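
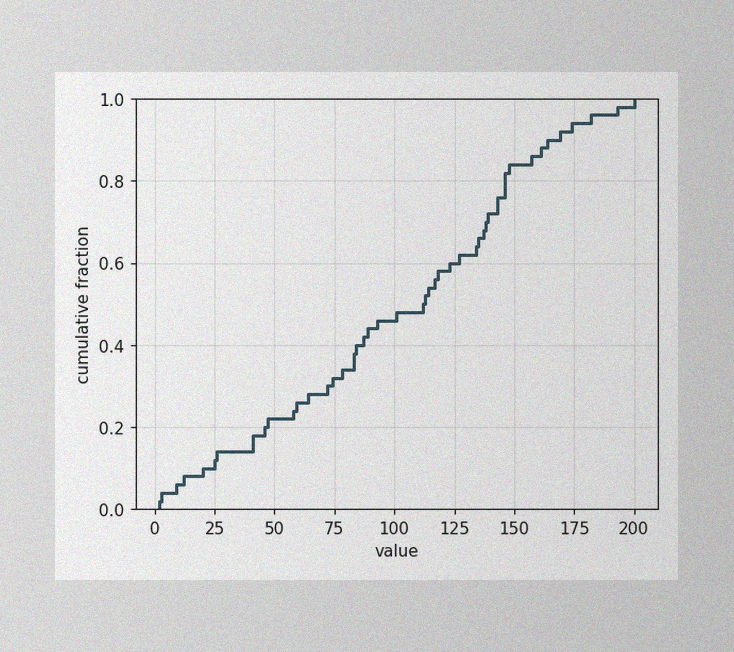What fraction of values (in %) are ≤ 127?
62%

The image has some photo noise and uneven lighting. At x=127 the ECDF step is at 62%.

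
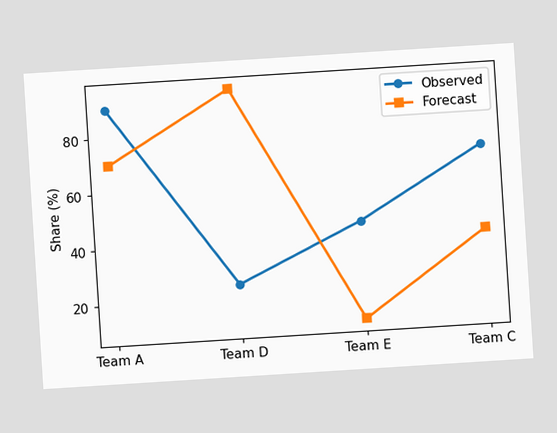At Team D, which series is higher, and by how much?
Forecast, by 70%

The chart is tilted about 4° counter-clockwise. At Team D, Forecast sits above the other line by 70%.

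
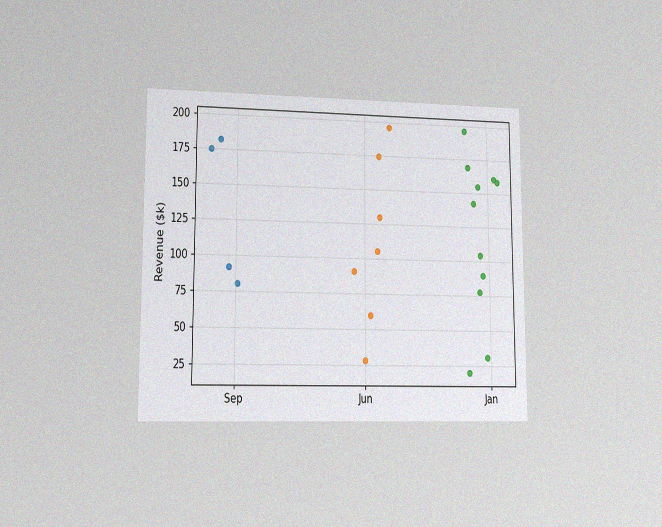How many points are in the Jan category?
11

The chart is viewed at a slight angle, with some photo noise. Counting the markers in the Jan column gives 11.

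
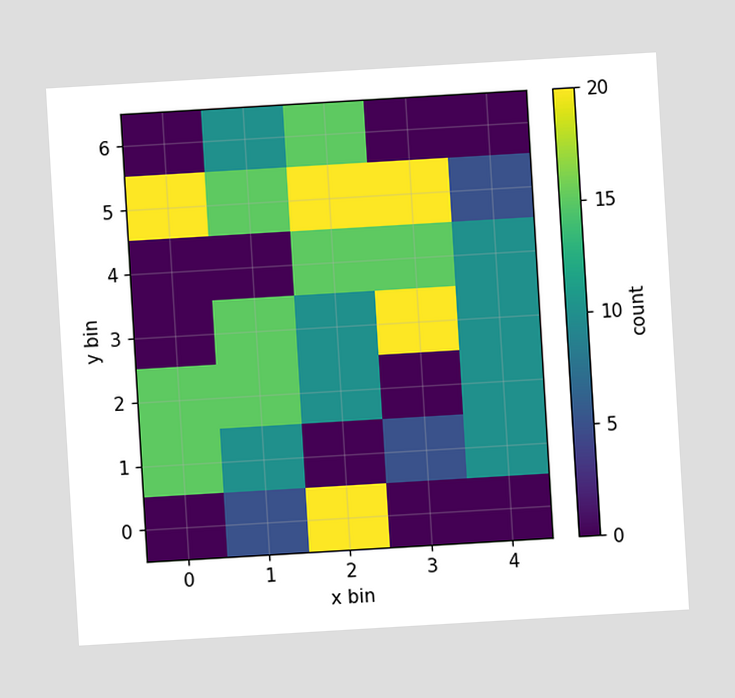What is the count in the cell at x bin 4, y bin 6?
0

The chart is tilted about 3° counter-clockwise. Matching the cell (4, 6) against the colorbar gives 0.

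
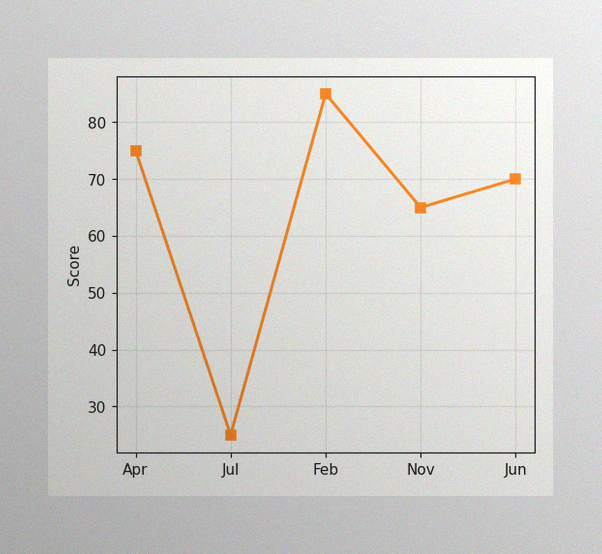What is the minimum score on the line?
The image has some photo noise and uneven lighting. The lowest point is at Jul, and reading across to the y-axis gives 25.

25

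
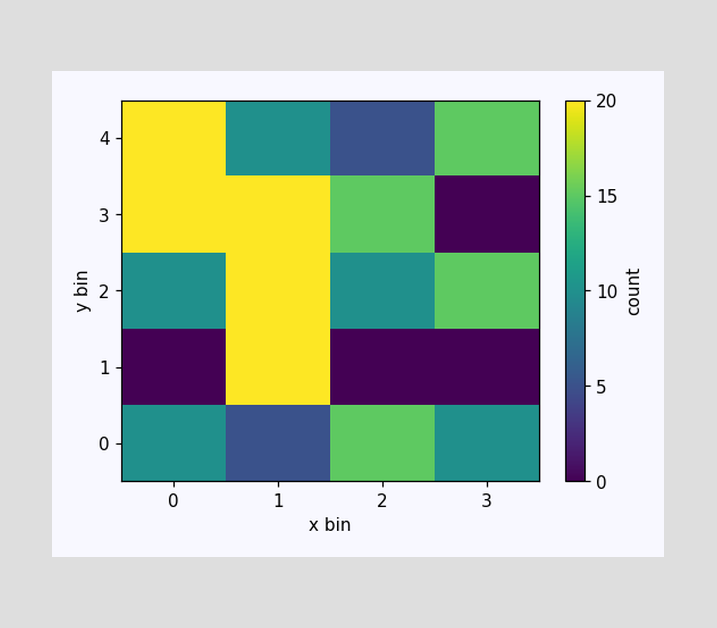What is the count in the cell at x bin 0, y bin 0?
Matching the cell (0, 0) against the colorbar gives 10.

10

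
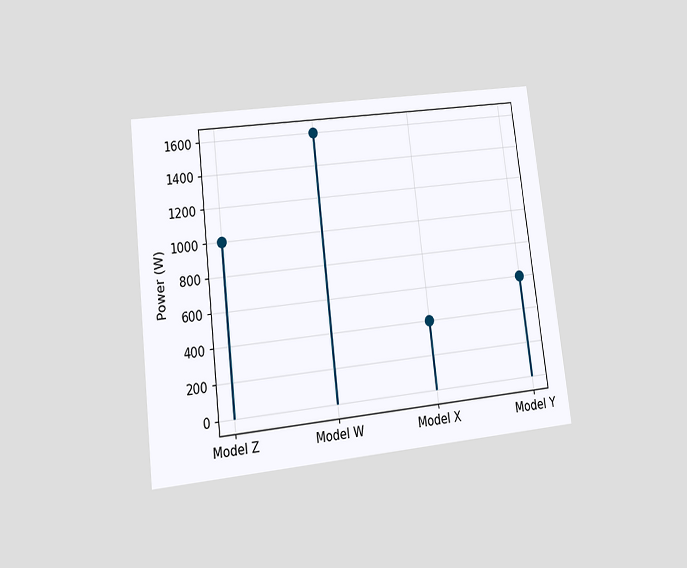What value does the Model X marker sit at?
The chart is tilted about 7° counter-clockwise and viewed at a slight angle. The Model X marker sits at 400W.

400W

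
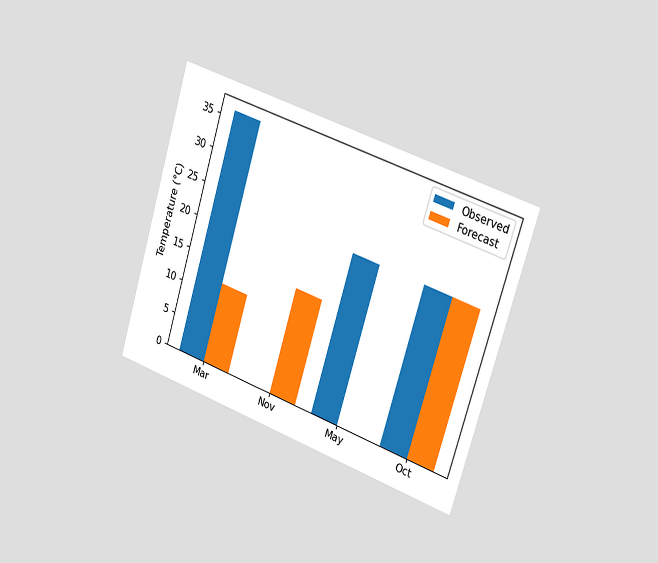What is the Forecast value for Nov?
The chart is tilted about 17° clockwise and viewed slightly from the right. The Forecast bar at Nov reaches 16°C on the y-axis.

16°C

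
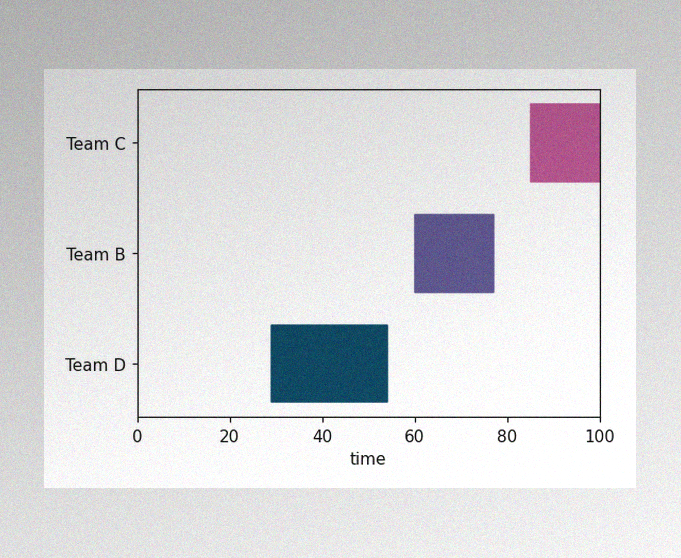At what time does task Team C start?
85

The image has some photo noise and uneven lighting. The Team C bar begins at t=85.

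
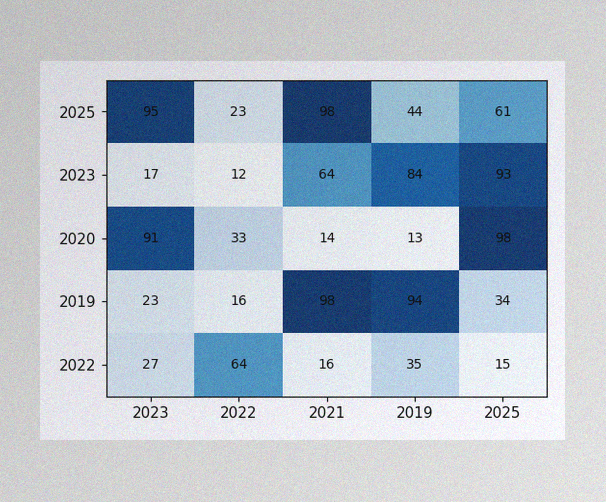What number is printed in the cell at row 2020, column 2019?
13

The image has some photo noise and uneven lighting. The (2020, 2019) cell reads 13.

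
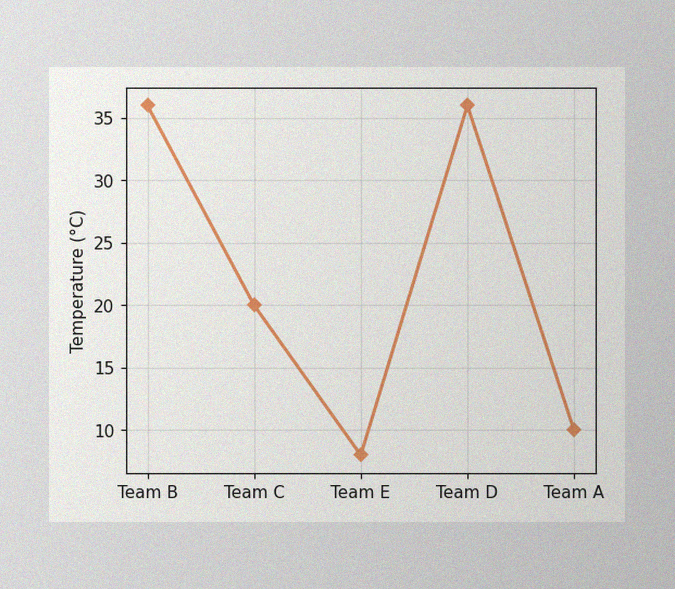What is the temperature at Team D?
The image has some photo noise and uneven lighting. At Team D, the line is at 36°C.

36°C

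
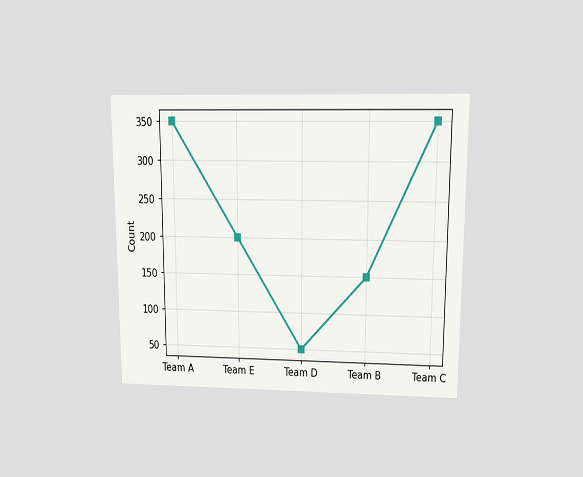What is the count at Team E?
The chart is viewed at a slight angle. At Team E, the line is at 200.

200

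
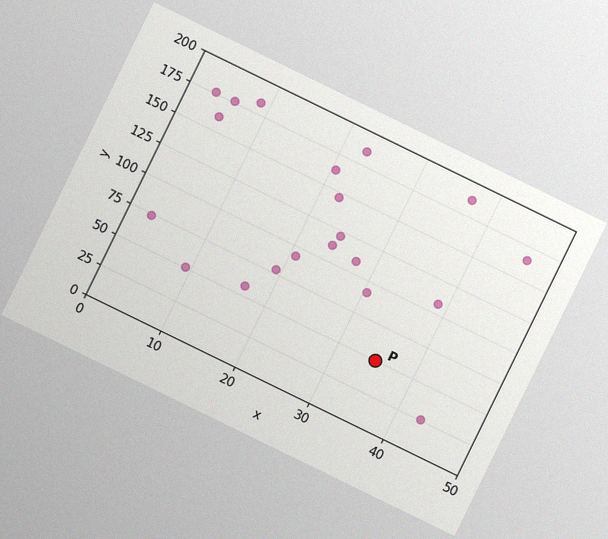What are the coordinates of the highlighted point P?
The chart is tilted about 26° clockwise, with some photo noise. Following the gridlines from P to each axis, P sits at (35, 50).

(35, 50)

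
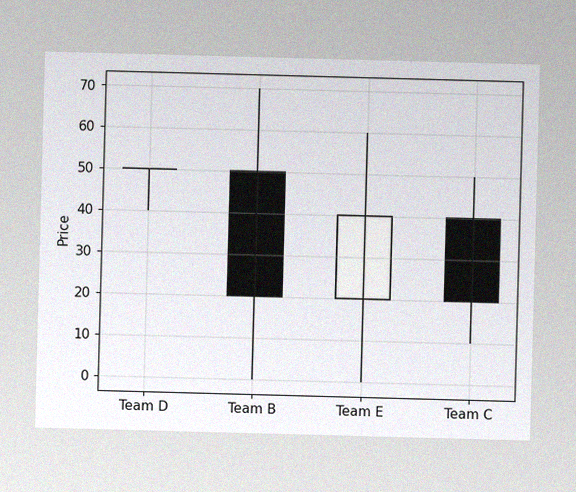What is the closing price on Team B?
The image has some photo noise and uneven lighting. The Team B candle closes at 20.

20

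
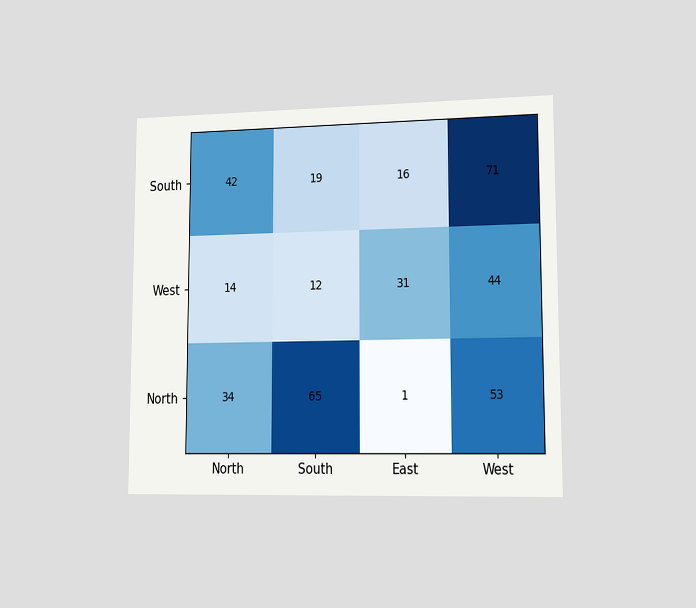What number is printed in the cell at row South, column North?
42

The chart is viewed slightly from the right. The (South, North) cell reads 42.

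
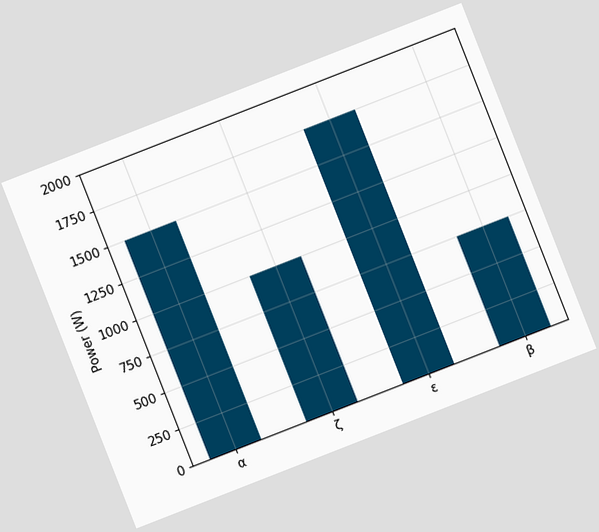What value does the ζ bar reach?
1000W

The chart is tilted about 21° counter-clockwise. Reading along the chart's y-axis, the ζ bar reaches 1000W.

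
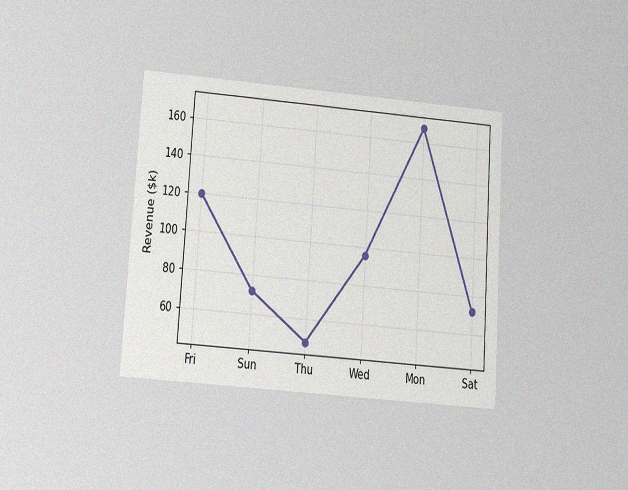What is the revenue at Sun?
$72k

The chart is tilted about 4° clockwise and viewed slightly from below, with some photo noise. At Sun, the line is at $72k.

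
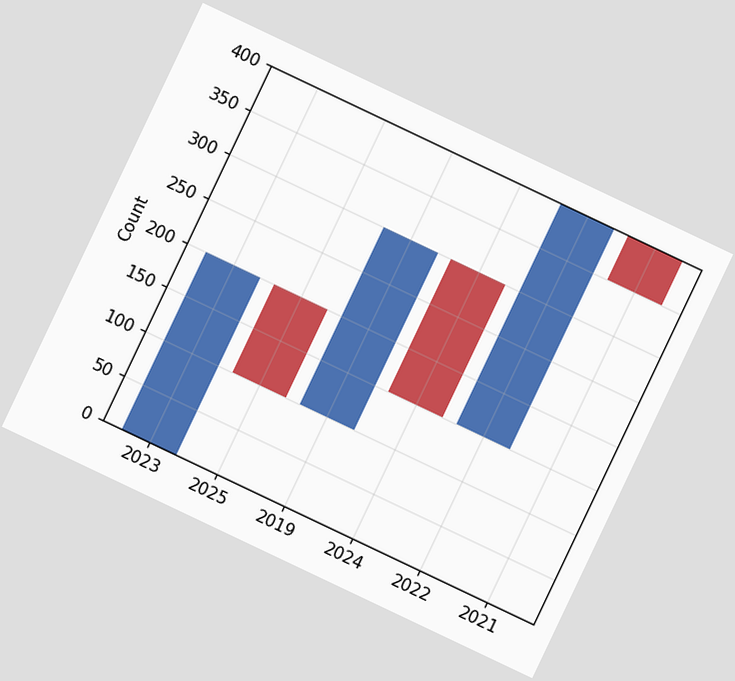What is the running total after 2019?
300

The chart is tilted about 25° clockwise. After 2019 the running total reaches 300.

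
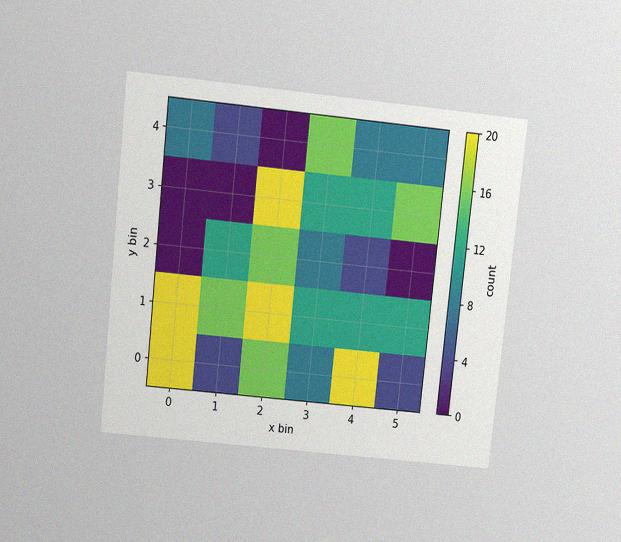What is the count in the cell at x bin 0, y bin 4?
The chart is tilted about 6° clockwise and viewed slightly from above, with some photo noise. Matching the cell (0, 4) against the colorbar gives 8.

8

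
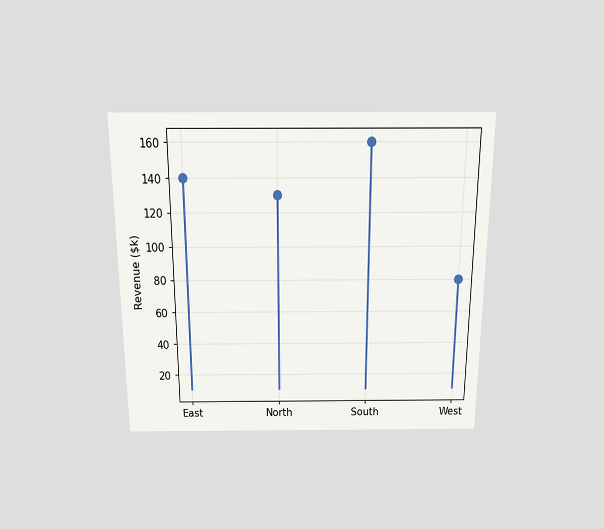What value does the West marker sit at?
$80k

The chart is viewed slightly from above. The West marker sits at $80k.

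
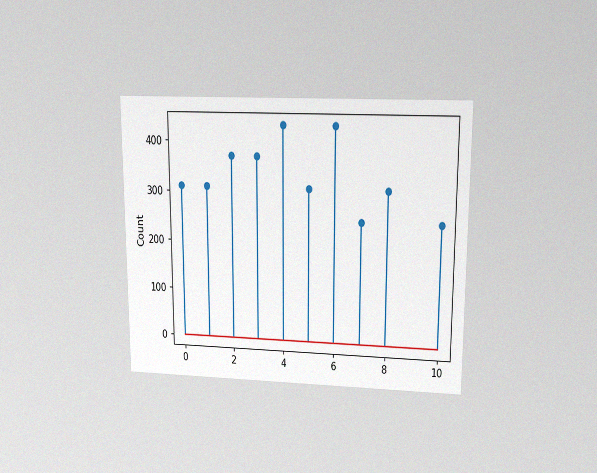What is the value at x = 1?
The chart is viewed at a slight angle, with some photo noise. The stem at x=1 reaches 310.

310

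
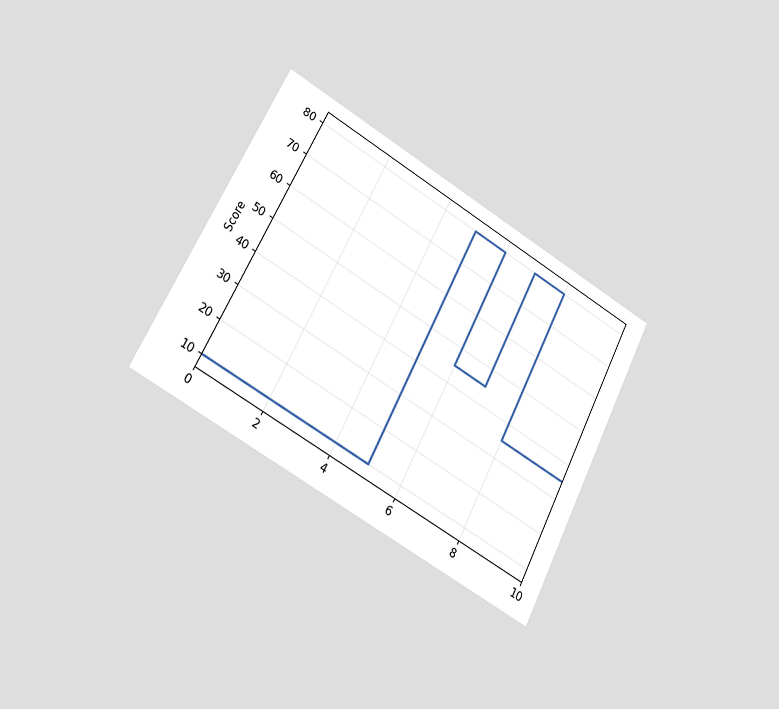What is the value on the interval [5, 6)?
The chart is tilted about 27° clockwise and viewed slightly from the left. On [5, 6) the step sits at 80.

80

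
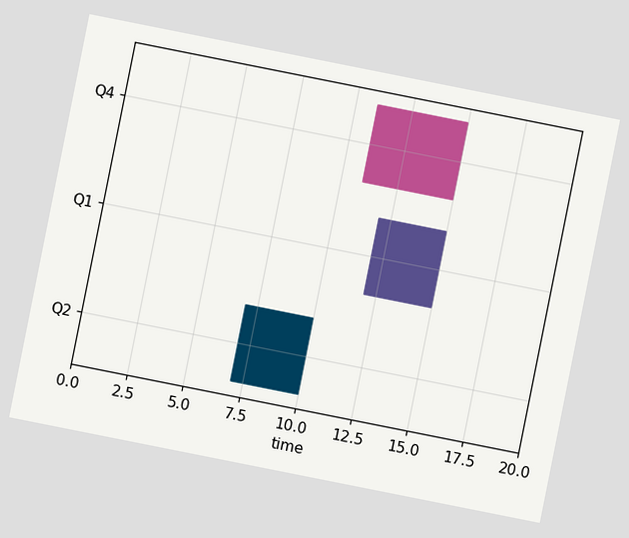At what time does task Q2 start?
7

The chart is tilted about 11° clockwise. The Q2 bar begins at t=7.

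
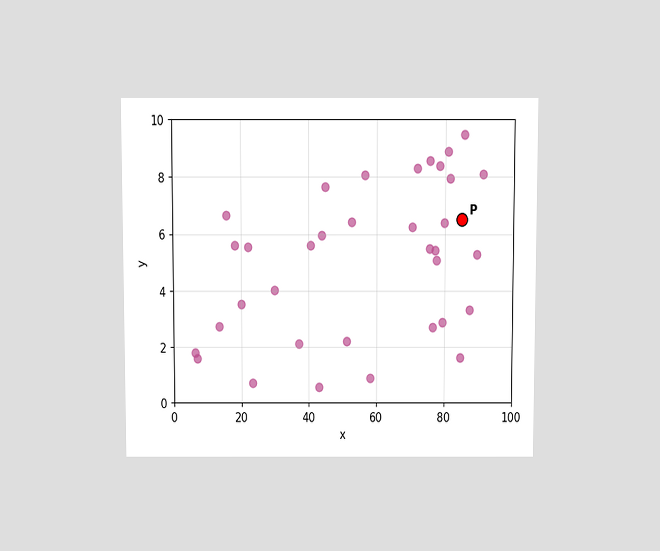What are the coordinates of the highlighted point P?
The chart is viewed slightly from above. Following the gridlines from P to each axis, P sits at (85, 6.5).

(85, 6.5)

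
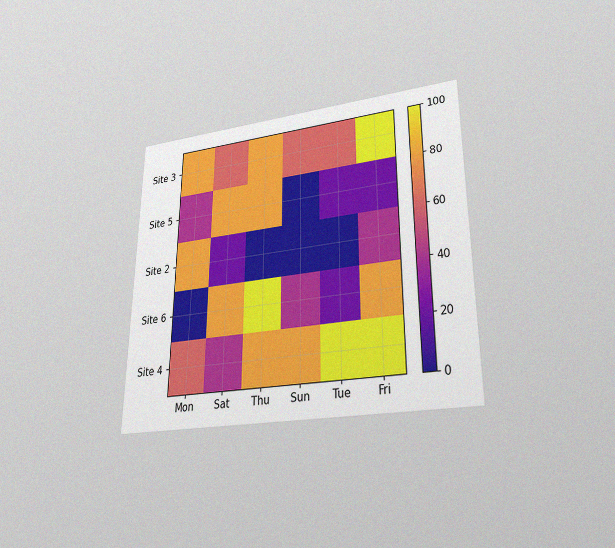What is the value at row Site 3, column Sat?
60

The chart is viewed slightly from below, with some photo noise. Matching cell (Site 3, Sat) against the colorbar gives 60.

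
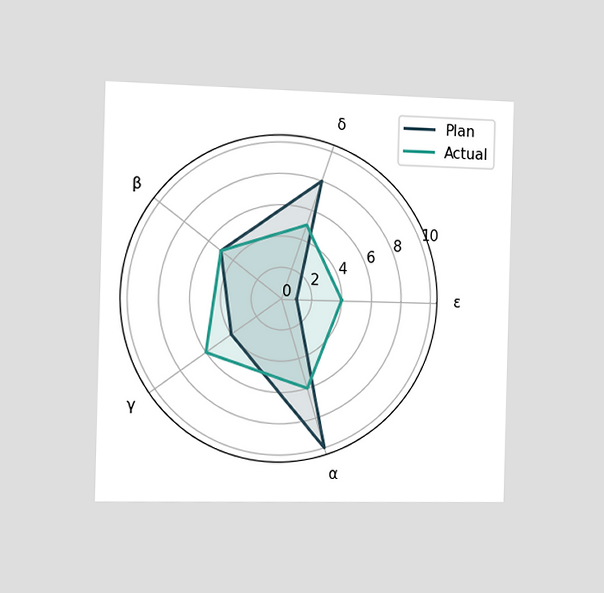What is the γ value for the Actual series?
6

The chart is viewed slightly from the left. On the γ axis, Actual reaches 6.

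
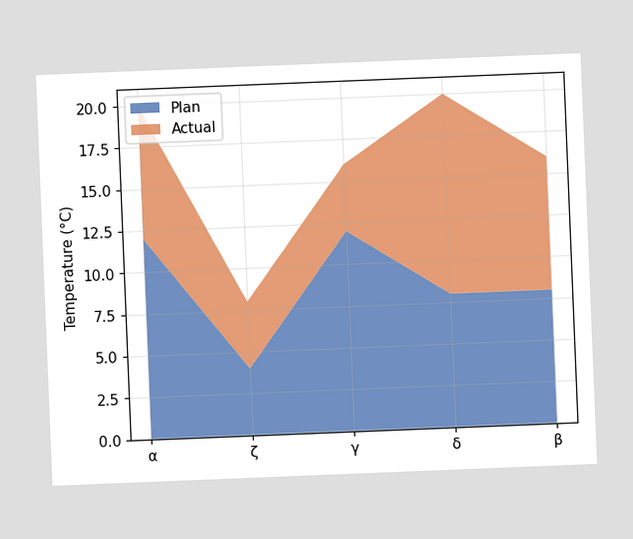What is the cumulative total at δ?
The chart is tilted about 2° counter-clockwise. The stacked total at δ reaches 20°C.

20°C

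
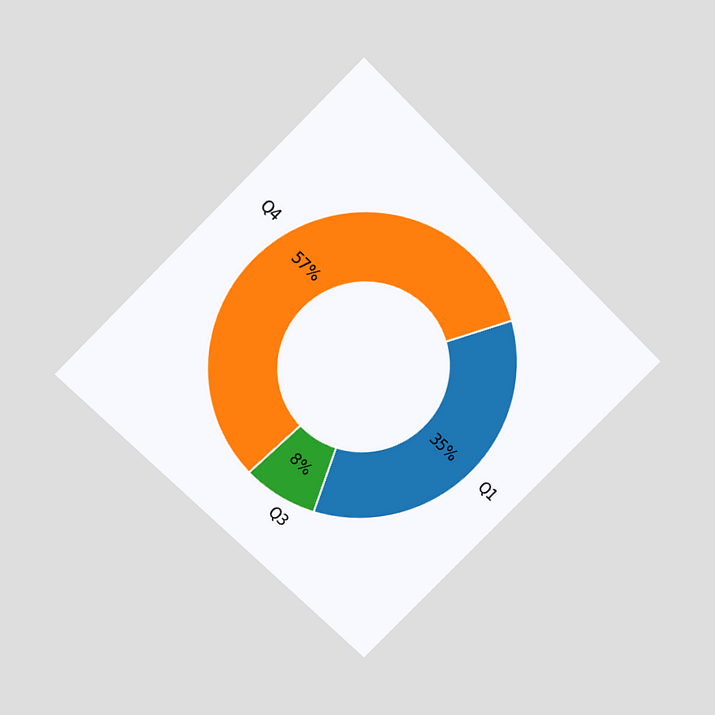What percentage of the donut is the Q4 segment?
The chart is tilted about 45° clockwise and viewed slightly from above. The Q4 segment takes up 57% of the ring.

57%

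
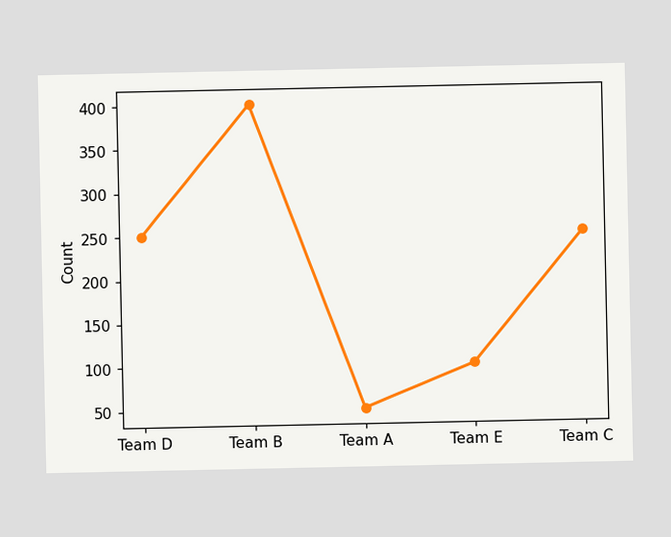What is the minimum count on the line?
50

The lowest point is at Team A, and reading across to the y-axis gives 50.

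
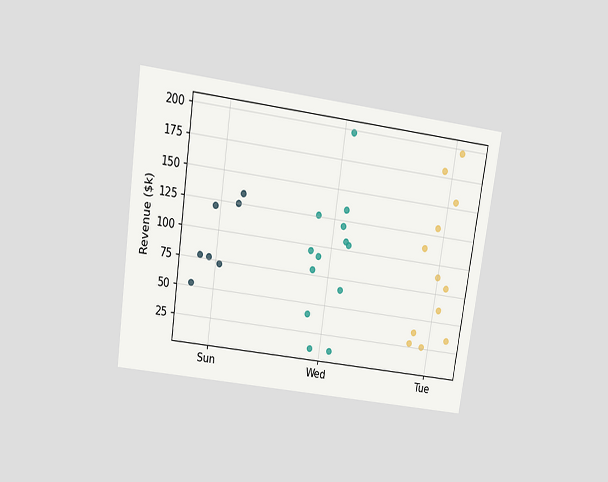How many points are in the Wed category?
The chart is tilted about 8° clockwise and viewed slightly from above. Counting the markers in the Wed column gives 13.

13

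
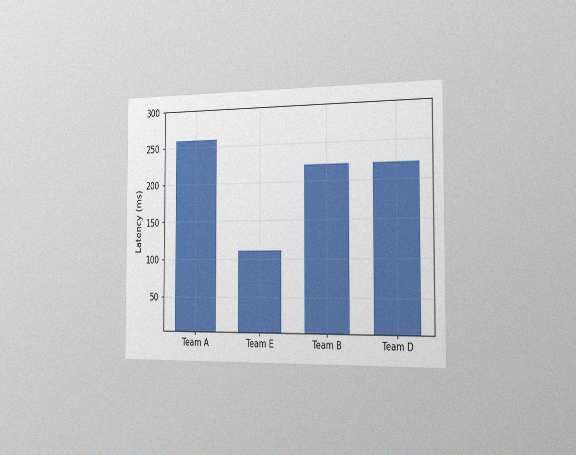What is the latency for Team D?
222ms

The chart is viewed slightly from the right, with some photo noise. Reading along the chart's y-axis, the Team D bar reaches 222ms.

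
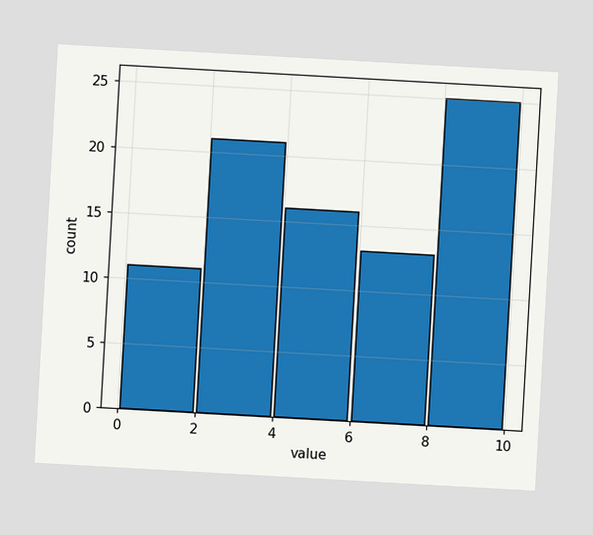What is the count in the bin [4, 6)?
16

The chart is tilted about 3° clockwise. The [4, 6) bin has height 16.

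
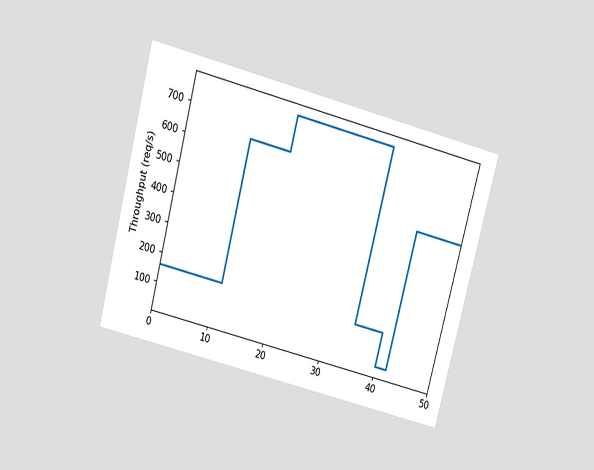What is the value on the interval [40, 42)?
The chart is tilted about 15° clockwise and viewed slightly from above. On [40, 42) the step sits at 40req/s.

40req/s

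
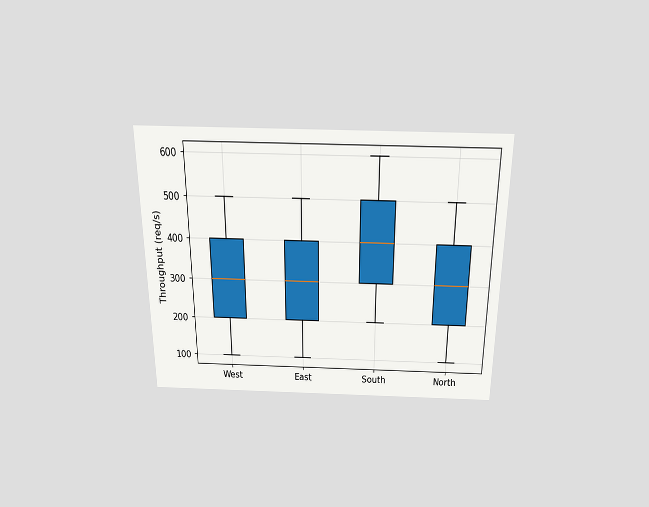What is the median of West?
300req/s

The chart is viewed slightly from above. The median line in the West box sits at 300req/s.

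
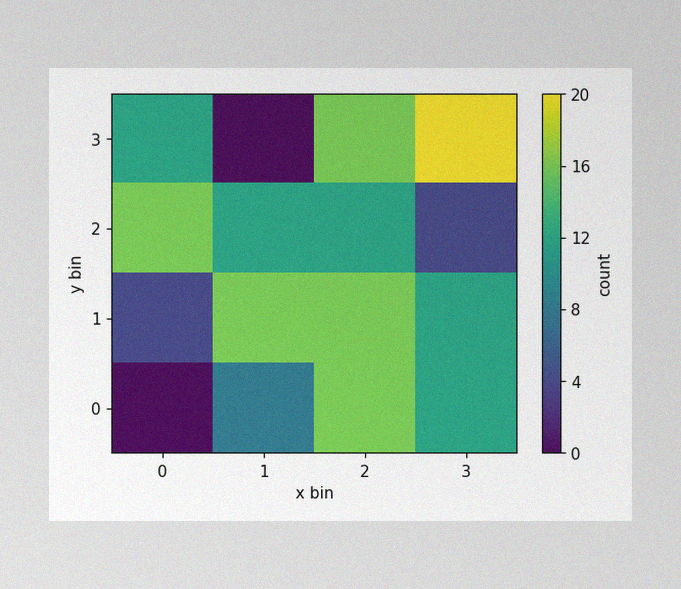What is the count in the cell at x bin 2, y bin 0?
The image has some photo noise and uneven lighting. Matching the cell (2, 0) against the colorbar gives 16.

16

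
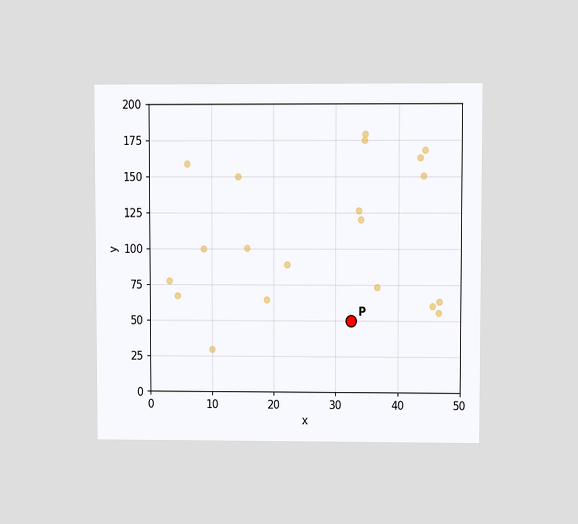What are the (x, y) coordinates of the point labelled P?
The chart is viewed at a slight angle. Following the gridlines from P to each axis, P sits at (32.5, 50).

(32.5, 50)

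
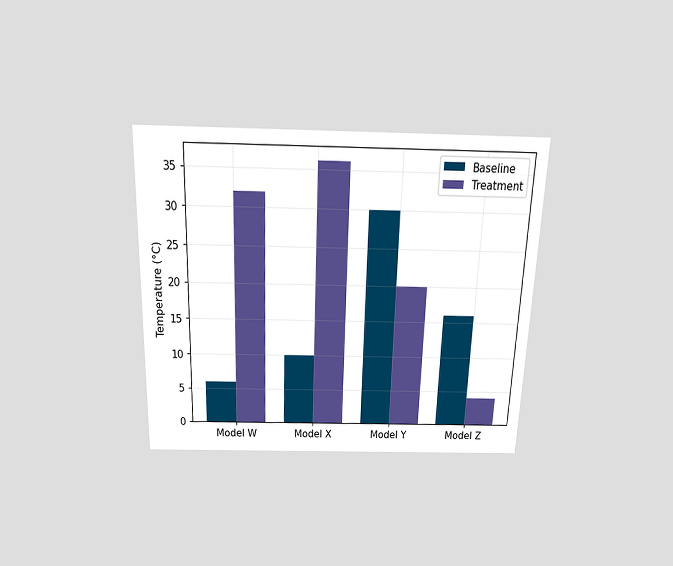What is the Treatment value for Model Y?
20°C

The chart is viewed slightly from above. The Treatment bar at Model Y reaches 20°C on the y-axis.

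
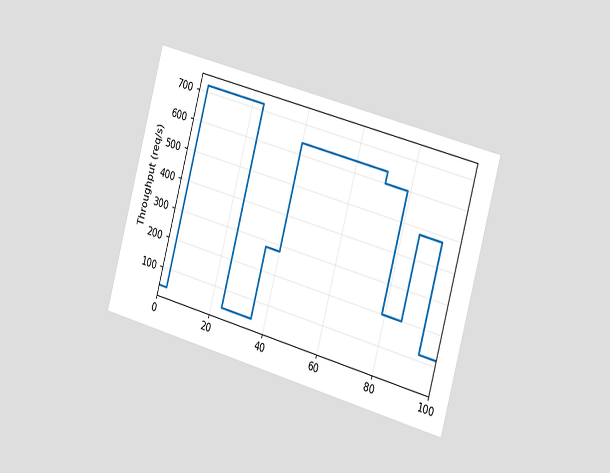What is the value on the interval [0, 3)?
The chart is tilted about 15° clockwise and viewed slightly from the right. On [0, 3) the step sits at 40req/s.

40req/s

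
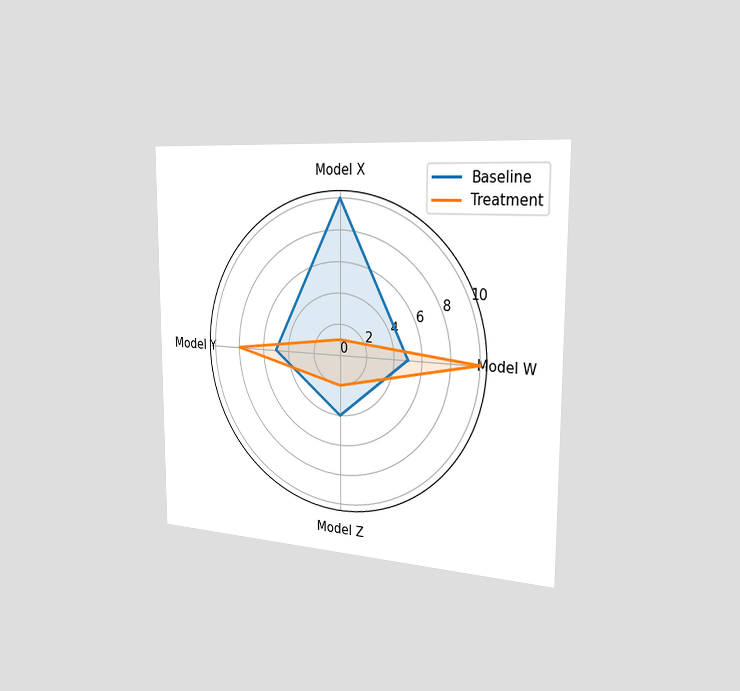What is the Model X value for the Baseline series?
10

The chart is viewed slightly from the right. On the Model X axis, Baseline reaches 10.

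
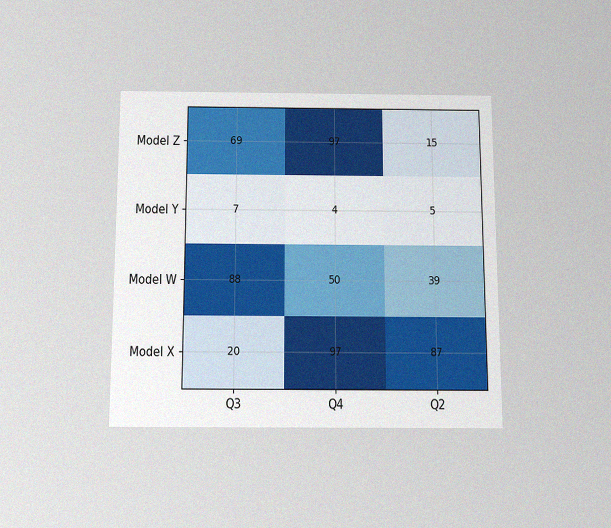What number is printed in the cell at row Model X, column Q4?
97

The chart is viewed slightly from below, with some photo noise. The (Model X, Q4) cell reads 97.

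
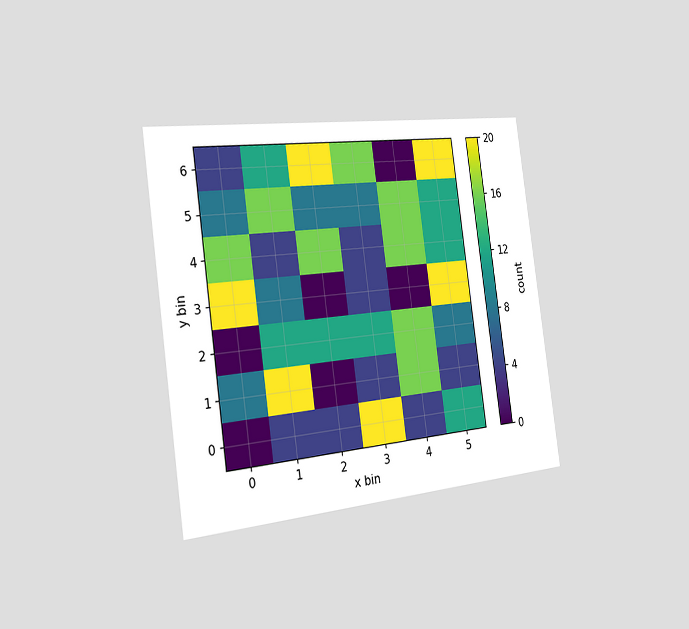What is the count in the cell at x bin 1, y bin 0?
The chart is tilted about 8° counter-clockwise and viewed slightly from the left. Matching the cell (1, 0) against the colorbar gives 4.

4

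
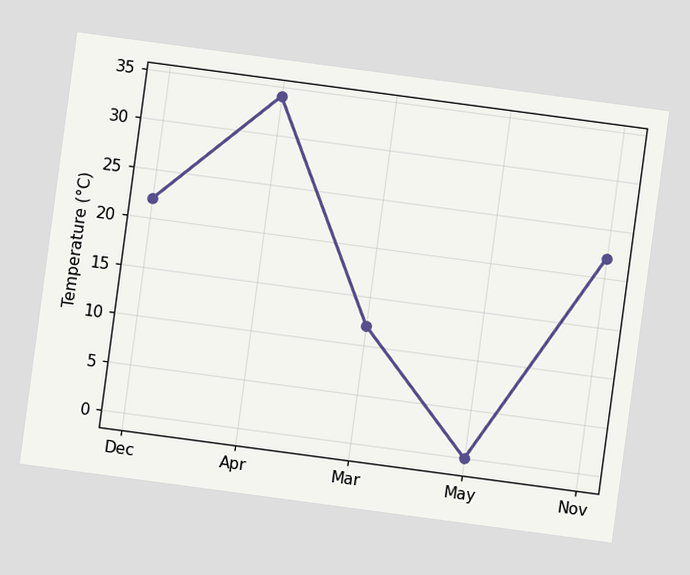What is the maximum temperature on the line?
The chart is tilted about 8° clockwise. The highest point is at Apr, and reading across to the y-axis gives 34°C.

34°C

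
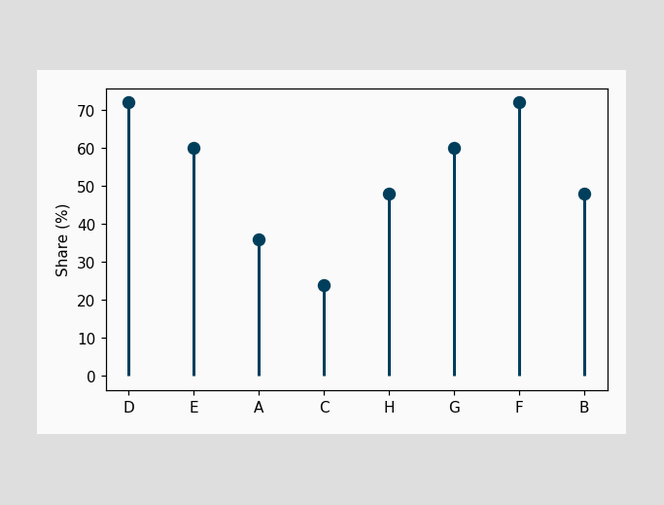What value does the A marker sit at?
36%

The A marker sits at 36%.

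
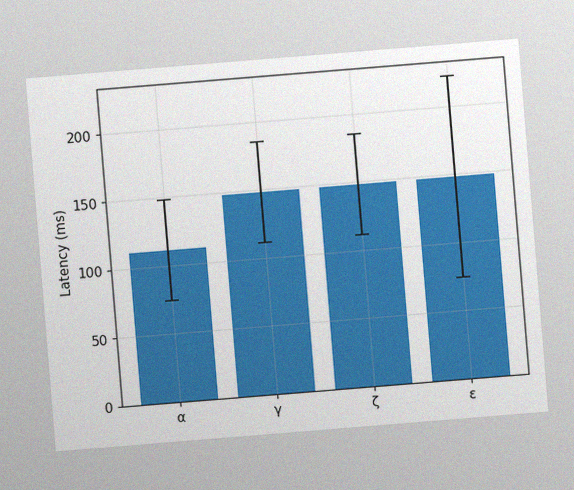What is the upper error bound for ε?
222ms

The chart is tilted about 5° counter-clockwise, with some photo noise. The ε bar's upper whisker reaches 222ms.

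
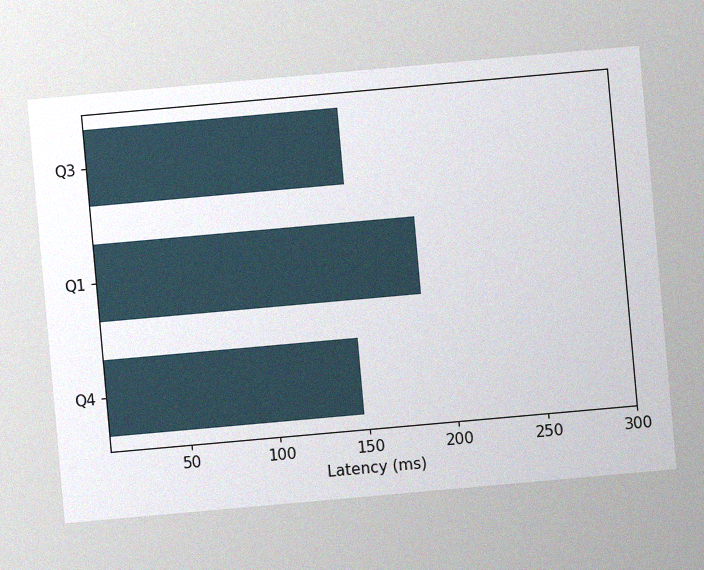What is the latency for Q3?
The chart is tilted about 5° counter-clockwise, with some photo noise. Reading along the chart's x-axis, the Q3 bar reaches 148ms.

148ms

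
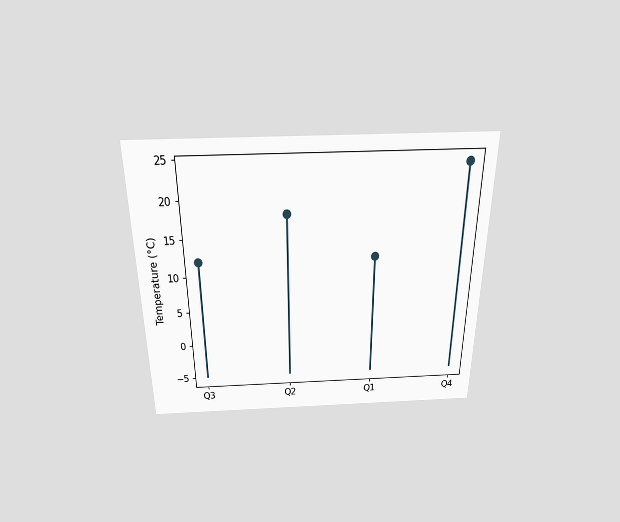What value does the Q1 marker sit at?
12°C

The chart is viewed slightly from above. The Q1 marker sits at 12°C.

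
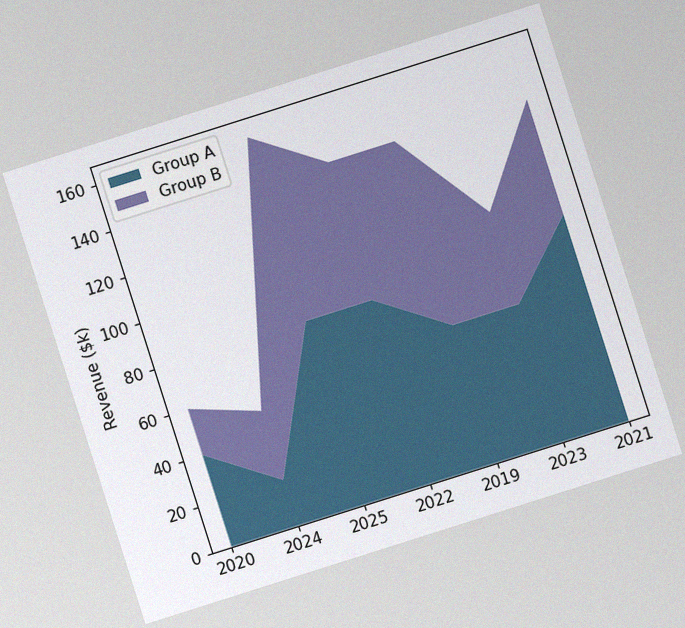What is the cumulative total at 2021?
The chart is tilted about 18° counter-clockwise, with some photo noise. The stacked total at 2021 reaches $140k.

$140k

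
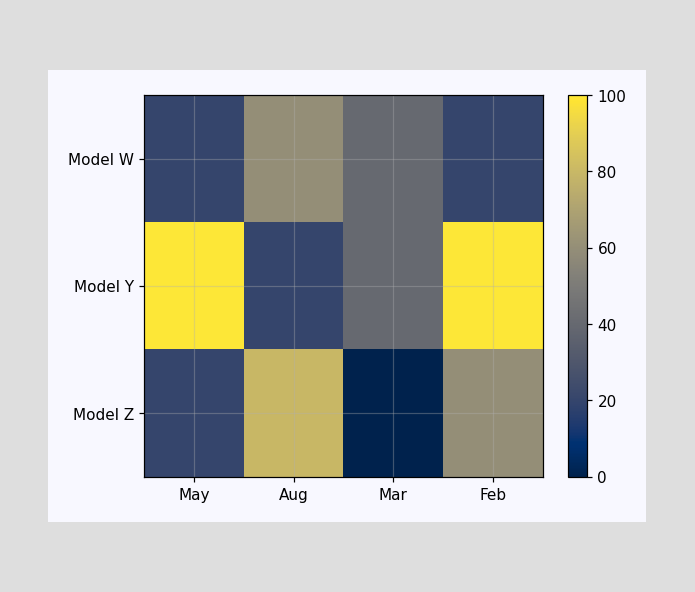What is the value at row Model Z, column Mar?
Matching cell (Model Z, Mar) against the colorbar gives 0.

0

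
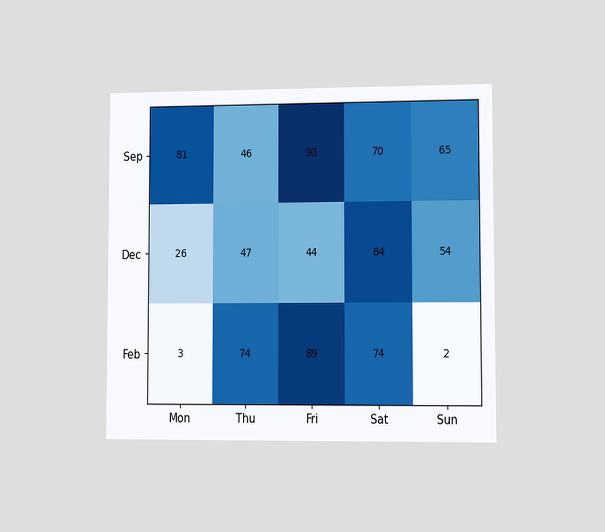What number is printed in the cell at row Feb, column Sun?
2

The chart is viewed at a slight angle. The (Feb, Sun) cell reads 2.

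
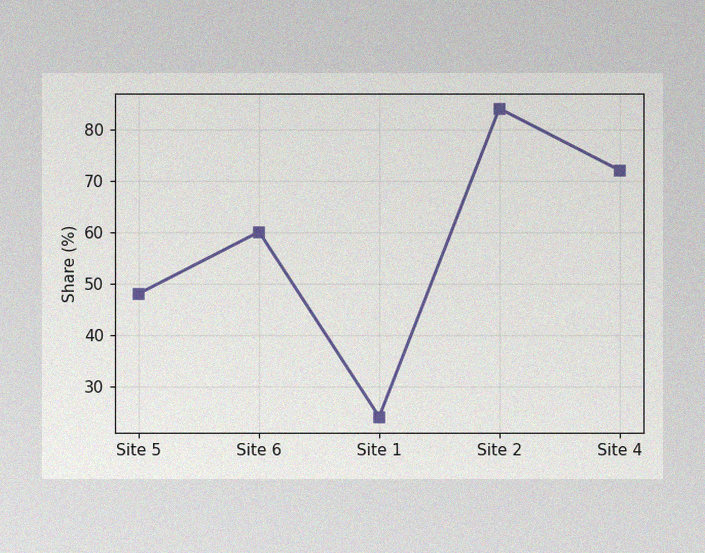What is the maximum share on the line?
84%

The image has some photo noise and uneven lighting. The highest point is at Site 2, and reading across to the y-axis gives 84%.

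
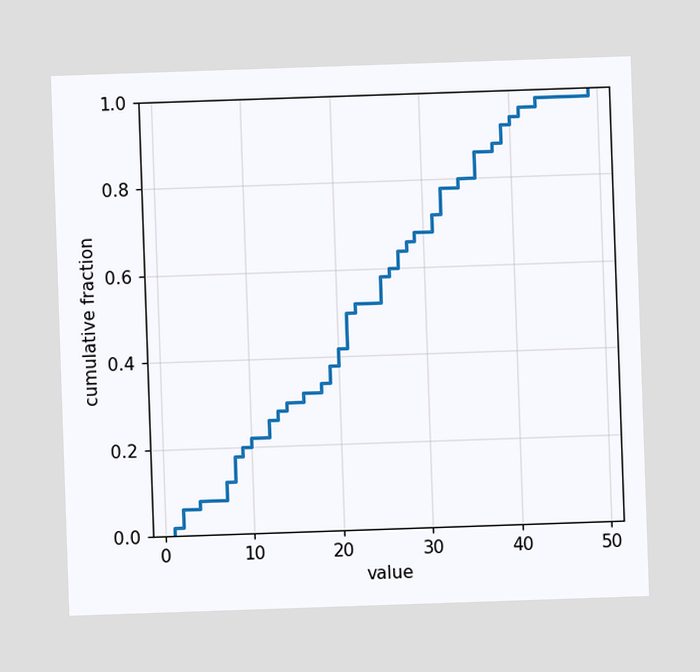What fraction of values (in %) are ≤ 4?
8%

At x=4 the ECDF step is at 8%.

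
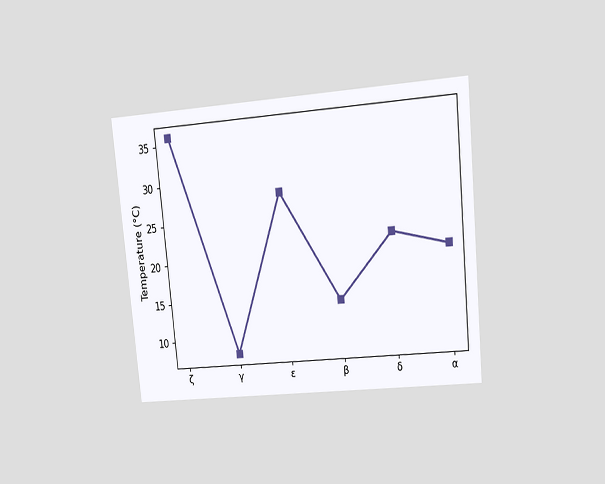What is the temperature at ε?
28°C

The chart is tilted about 5° counter-clockwise and viewed at a slight angle. At ε, the line is at 28°C.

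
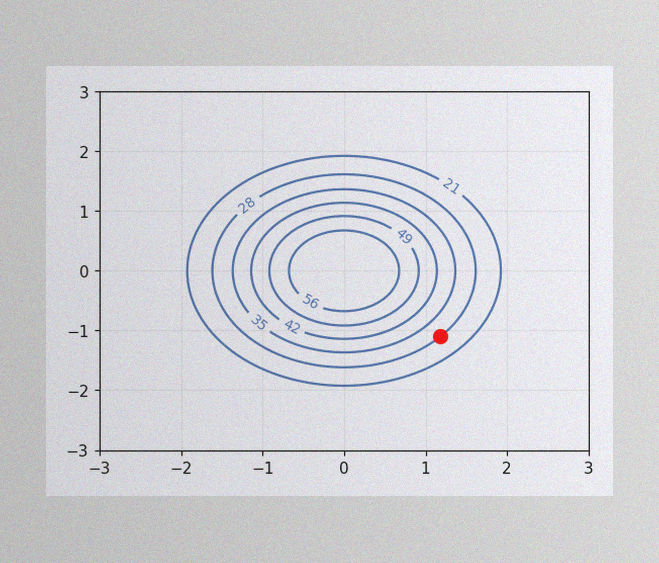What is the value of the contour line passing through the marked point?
28

The image has some photo noise and uneven lighting. The marked point sits on the contour labelled 28.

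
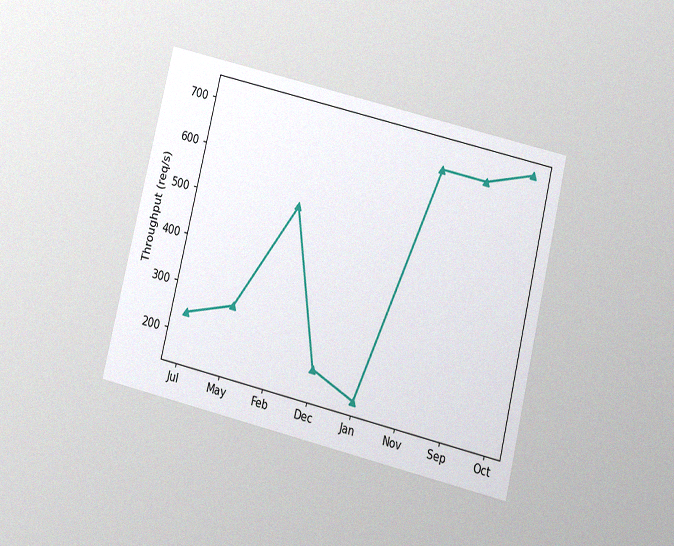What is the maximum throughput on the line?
The chart is tilted about 14° clockwise and viewed slightly from below, with some photo noise. The highest point is at Oct, and reading across to the y-axis gives 720req/s.

720req/s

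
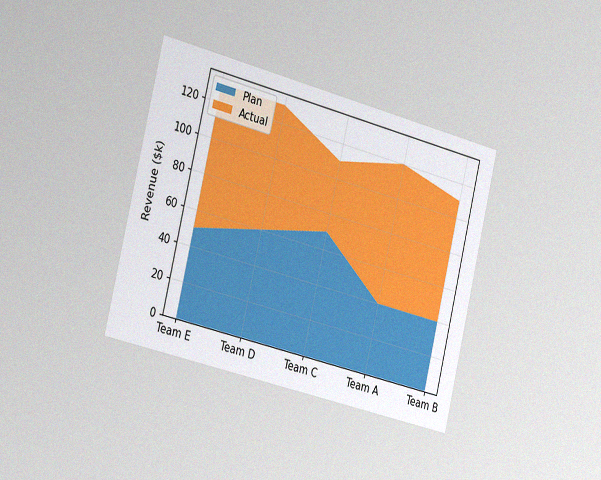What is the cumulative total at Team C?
The chart is tilted about 14° clockwise and viewed slightly from the left, with some photo noise. The stacked total at Team C reaches $110k.

$110k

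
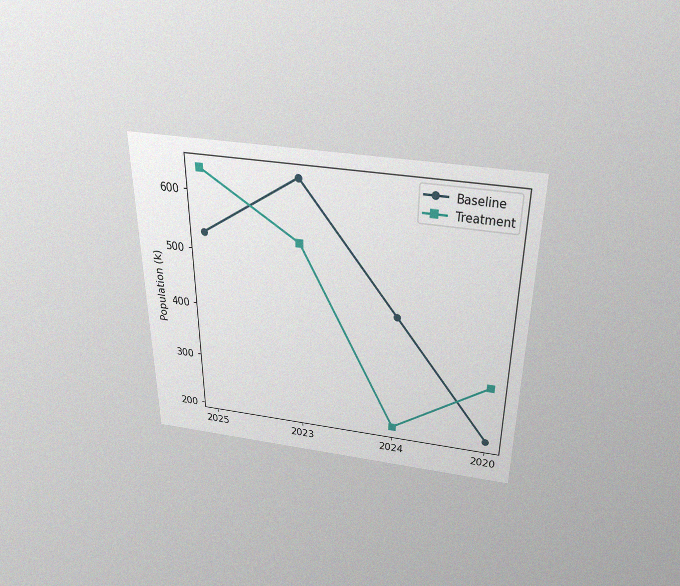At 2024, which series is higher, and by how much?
Baseline, by 212k

The chart is viewed slightly from above, with some photo noise. At 2024, Baseline sits above the other line by 212k.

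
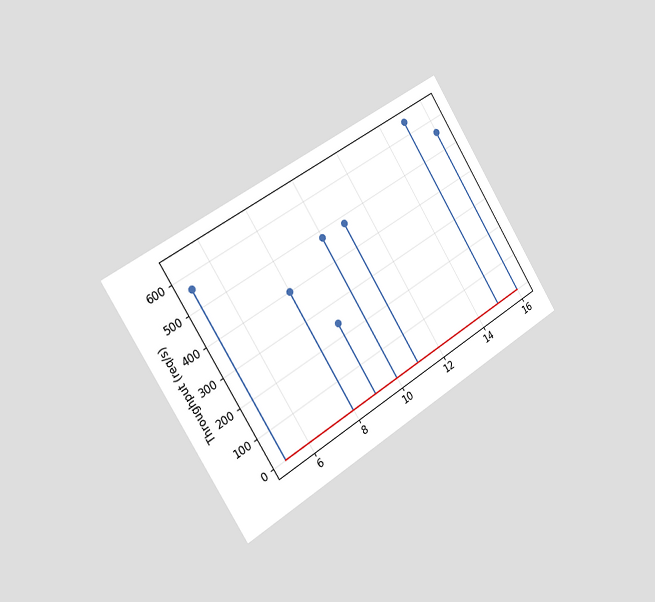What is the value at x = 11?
480req/s

The chart is tilted about 32° counter-clockwise and viewed slightly from the left. The stem at x=11 reaches 480req/s.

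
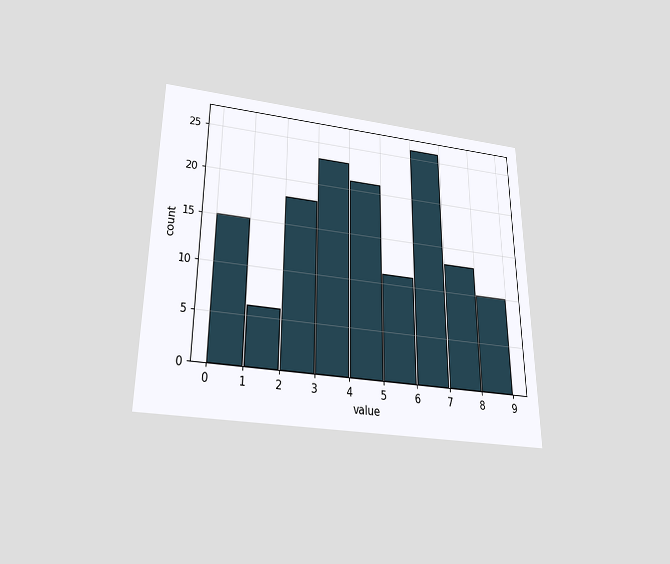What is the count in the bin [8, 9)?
10

The chart is viewed slightly from below. The [8, 9) bin has height 10.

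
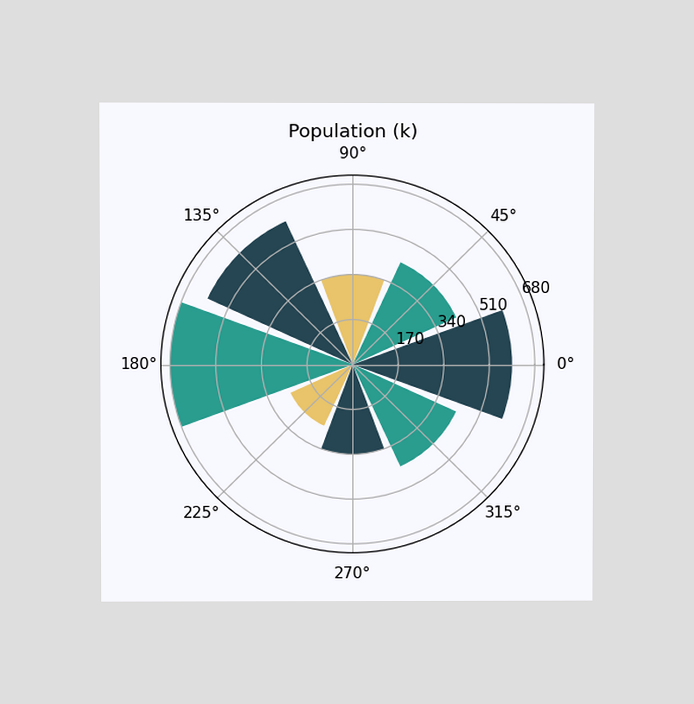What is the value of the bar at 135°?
595k

The chart is viewed at a slight angle. The bar at 135° reaches 595k on the radial axis.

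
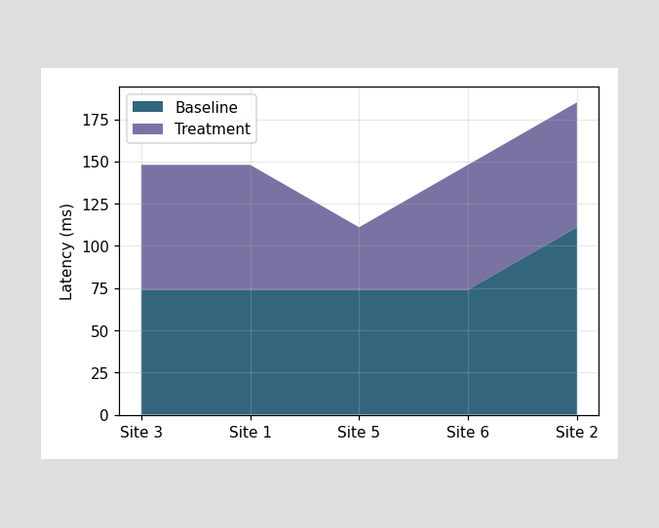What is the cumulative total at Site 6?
The stacked total at Site 6 reaches 148ms.

148ms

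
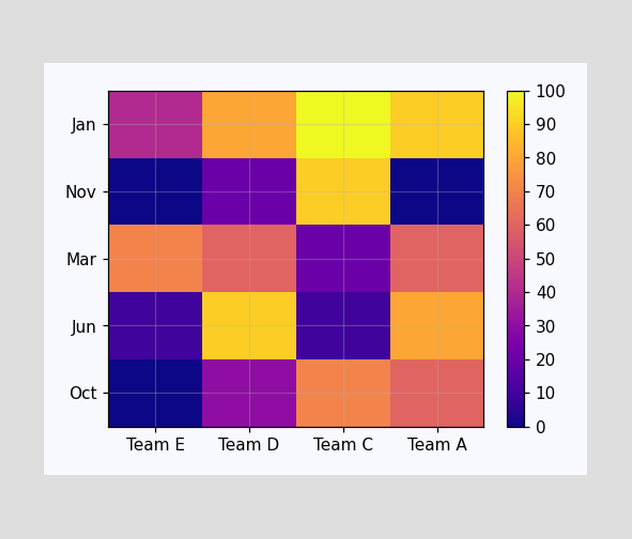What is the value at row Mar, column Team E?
70

Matching cell (Mar, Team E) against the colorbar gives 70.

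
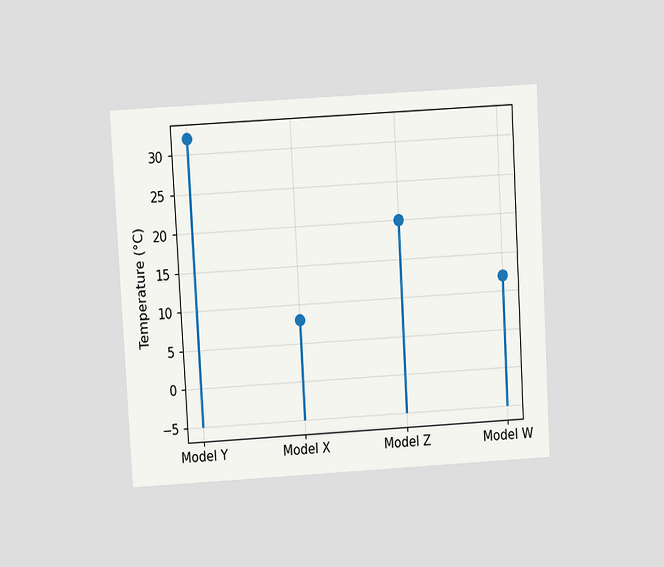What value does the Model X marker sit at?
The chart is tilted about 3° counter-clockwise and viewed at a slight angle. The Model X marker sits at 8°C.

8°C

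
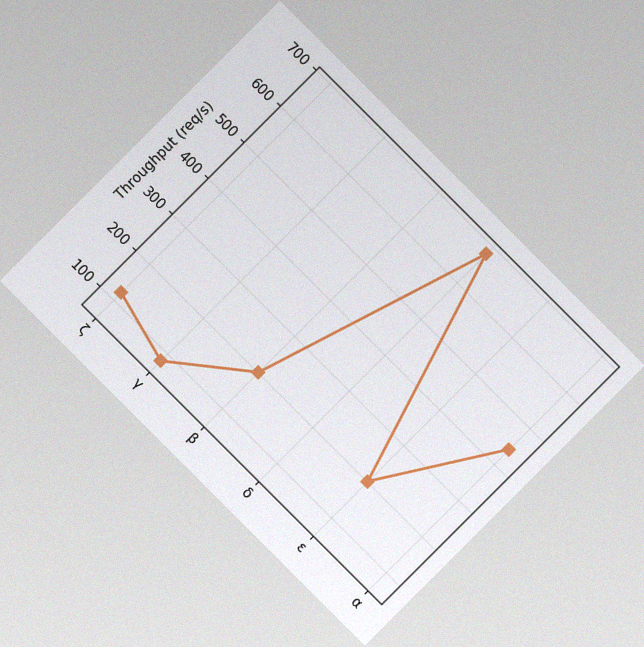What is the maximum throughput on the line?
The chart is tilted about 45° clockwise, with some photo noise. The highest point is at δ, and reading across to the y-axis gives 680req/s.

680req/s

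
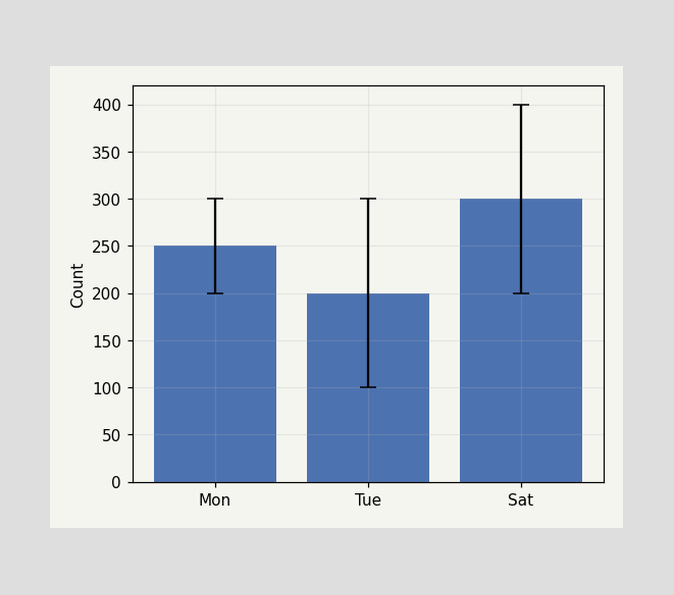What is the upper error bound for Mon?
The Mon bar's upper whisker reaches 300.

300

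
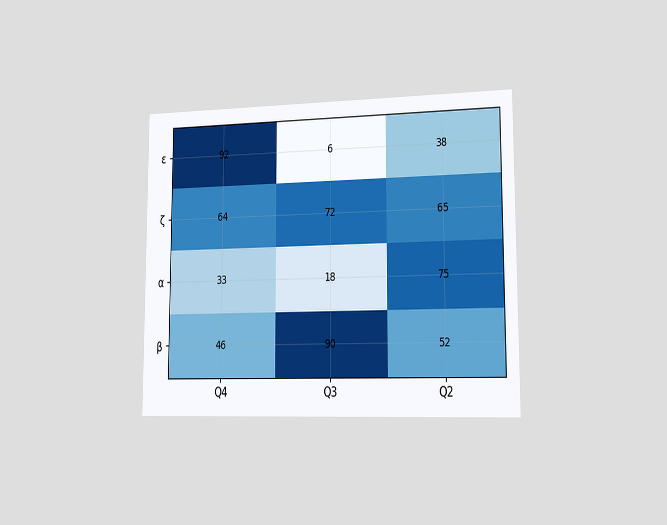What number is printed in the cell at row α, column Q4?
33

The chart is viewed slightly from the right. The (α, Q4) cell reads 33.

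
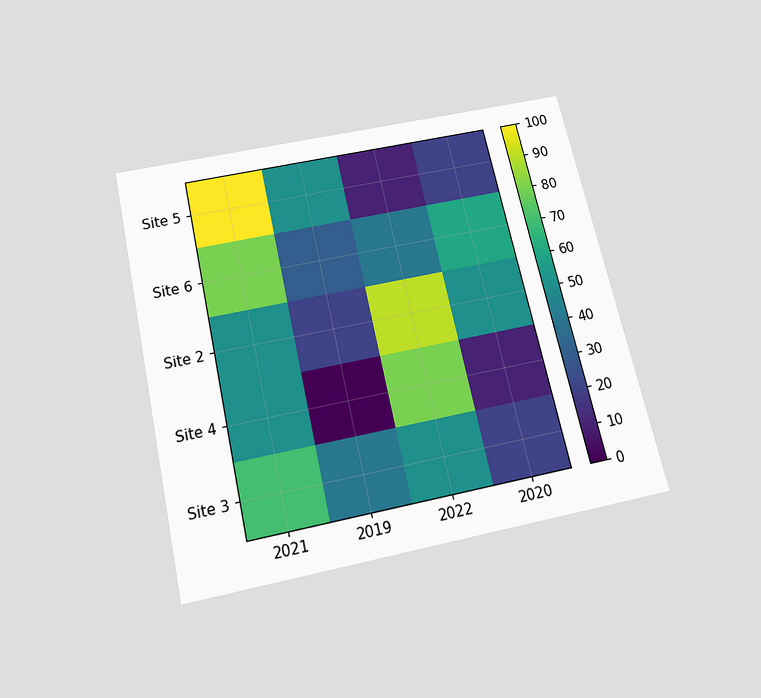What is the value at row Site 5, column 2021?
The chart is tilted about 13° counter-clockwise and viewed slightly from below. Matching cell (Site 5, 2021) against the colorbar gives 100.

100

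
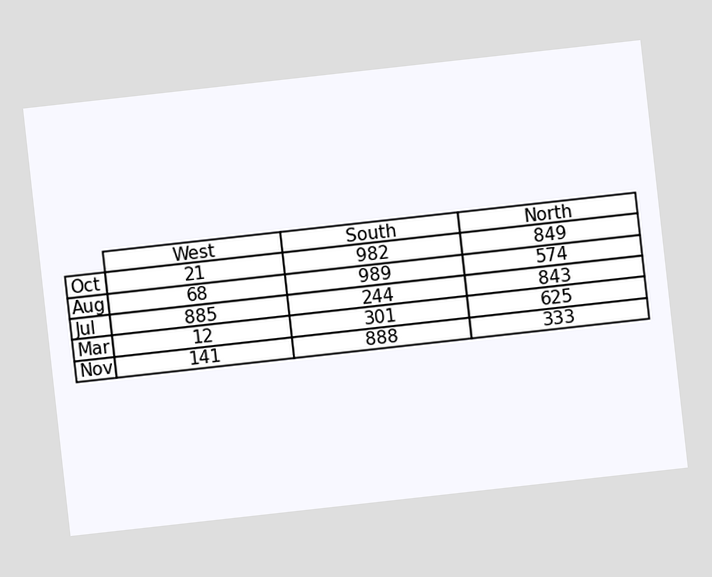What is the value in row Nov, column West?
141

The chart is tilted about 6° counter-clockwise. The (Nov, West) cell reads 141.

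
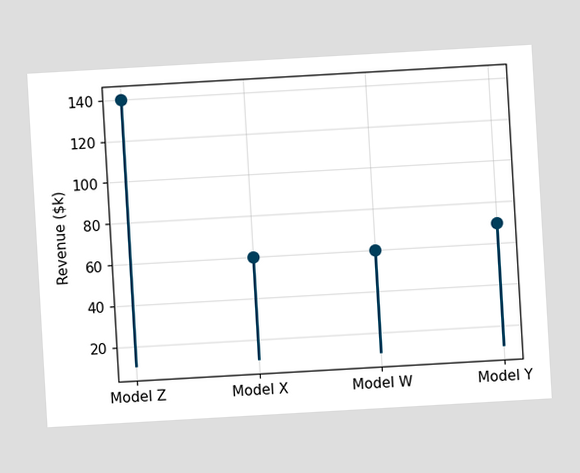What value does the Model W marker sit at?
$60k

The chart is tilted about 3° counter-clockwise. The Model W marker sits at $60k.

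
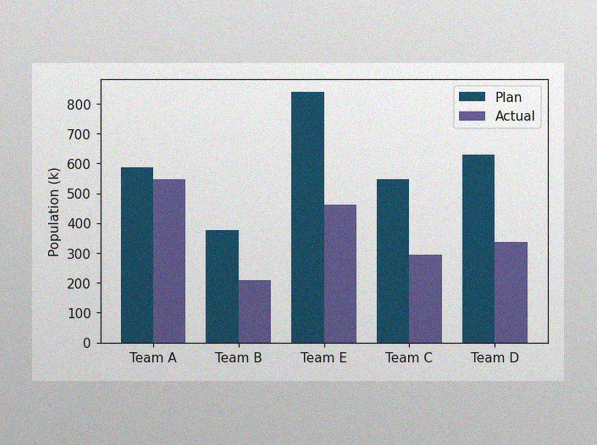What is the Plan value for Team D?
630k

The image has some photo noise and uneven lighting. The Plan bar at Team D reaches 630k on the y-axis.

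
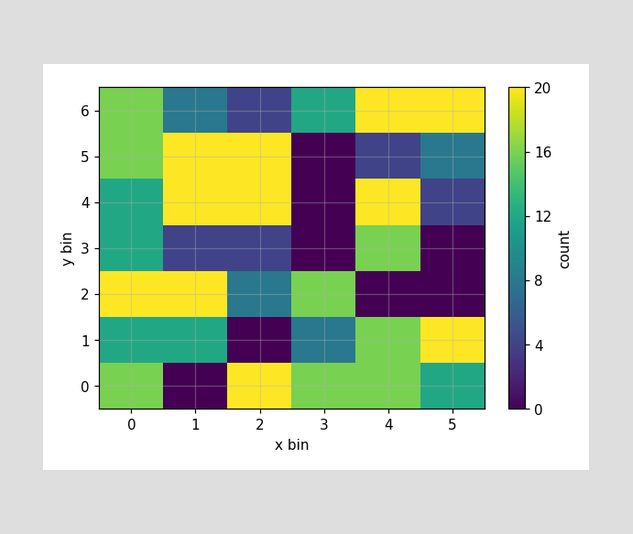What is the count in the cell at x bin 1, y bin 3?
Matching the cell (1, 3) against the colorbar gives 4.

4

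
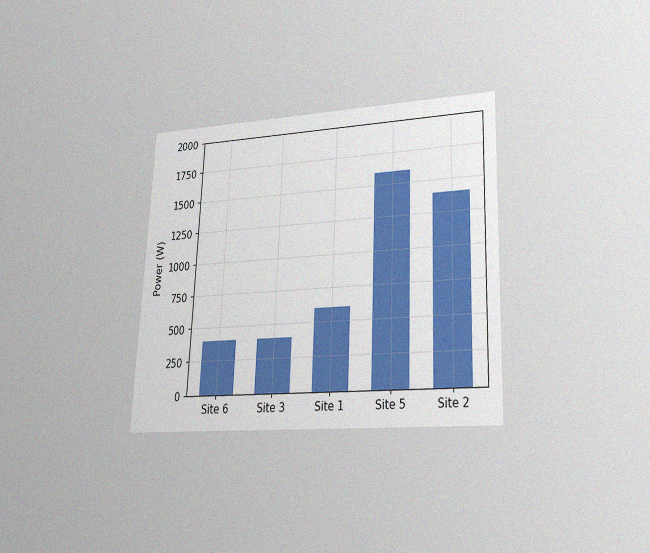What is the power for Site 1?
600W

The chart is tilted about 2° clockwise and viewed at a slight angle, with some photo noise. Reading along the chart's y-axis, the Site 1 bar reaches 600W.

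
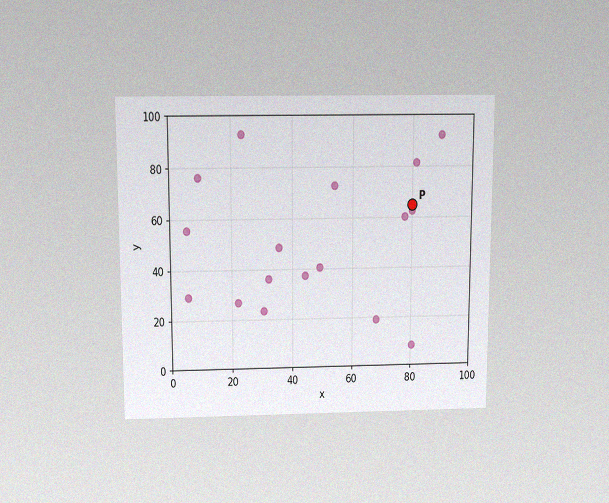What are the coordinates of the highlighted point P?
(80, 65)

The chart is viewed slightly from above, with some photo noise. Following the gridlines from P to each axis, P sits at (80, 65).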